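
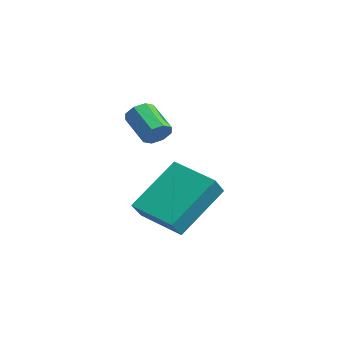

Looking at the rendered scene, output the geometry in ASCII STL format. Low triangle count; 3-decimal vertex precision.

solid 
facet normal 0.848 0.088 -0.522
outer loop
vertex -3.206 -1.017 3.993
vertex -3.465 -1.088 3.56
vertex -3.335 -0.682 3.84
endloop
endfacet
facet normal 0.414 0.505 0.757
outer loop
vertex -3.206 -1.017 3.993
vertex -3.335 -0.682 3.84
vertex -4.216 -1.121 4.614
endloop
endfacet
facet normal 0.412 0.507 0.757
outer loop
vertex -4.216 -1.121 4.614
vertex -3.335 -0.682 3.84
vertex -4.345 -0.786 4.46
endloop
endfacet
facet normal -0.849 -0.087 0.521
outer loop
vertex -4.216 -1.121 4.614
vertex -4.345 -0.786 4.46
vertex -4.475 -1.192 4.18
endloop
endfacet
facet normal 0.849 0.087 -0.521
outer loop
vertex -3.335 -0.682 3.84
vertex -3.465 -1.088 3.56
vertex -3.54 -0.585 3.522
endloop
endfacet
facet normal 0.058 0.965 0.257
outer loop
vertex -3.335 -0.682 3.84
vertex -3.54 -0.585 3.522
vertex -4.345 -0.786 4.46
endloop
endfacet
facet normal 0.059 0.965 0.257
outer loop
vertex -4.345 -0.786 4.46
vertex -3.54 -0.585 3.522
vertex -4.55 -0.689 4.143
endloop
endfacet
facet normal -0.849 -0.088 0.522
outer loop
vertex -4.345 -0.786 4.46
vertex -4.55 -0.689 4.143
vertex -4.475 -1.192 4.18
endloop
endfacet
facet normal 0.849 0.087 -0.521
outer loop
vertex -3.54 -0.585 3.522
vertex -3.465 -1.088 3.56
vertex -3.701 -0.782 3.227
endloop
endfacet
facet normal -0.330 0.858 -0.393
outer loop
vertex -3.54 -0.585 3.522
vertex -3.701 -0.782 3.227
vertex -4.55 -0.689 4.143
endloop
endfacet
facet normal -0.329 0.859 -0.392
outer loop
vertex -4.55 -0.689 4.143
vertex -3.701 -0.782 3.227
vertex -4.711 -0.886 3.847
endloop
endfacet
facet normal -0.849 -0.088 0.521
outer loop
vertex -4.55 -0.689 4.143
vertex -4.711 -0.886 3.847
vertex -4.475 -1.192 4.18
endloop
endfacet
facet normal 0.849 0.088 -0.521
outer loop
vertex -3.701 -0.782 3.227
vertex -3.465 -1.088 3.56
vertex -3.724 -1.159 3.126
endloop
endfacet
facet normal -0.525 0.250 -0.813
outer loop
vertex -3.701 -0.782 3.227
vertex -3.724 -1.159 3.126
vertex -4.711 -0.886 3.847
endloop
endfacet
facet normal -0.526 0.248 -0.814
outer loop
vertex -4.711 -0.886 3.847
vertex -3.724 -1.159 3.126
vertex -4.734 -1.263 3.747
endloop
endfacet
facet normal -0.849 -0.087 0.522
outer loop
vertex -4.711 -0.886 3.847
vertex -4.734 -1.263 3.747
vertex -4.475 -1.192 4.18
endloop
endfacet
facet normal 0.849 0.087 -0.521
outer loop
vertex -3.724 -1.159 3.126
vertex -3.465 -1.088 3.56
vertex -3.595 -1.494 3.28
endloop
endfacet
facet normal -0.413 -0.507 -0.757
outer loop
vertex -3.724 -1.159 3.126
vertex -3.595 -1.494 3.28
vertex -4.734 -1.263 3.747
endloop
endfacet
facet normal -0.413 -0.505 -0.758
outer loop
vertex -4.734 -1.263 3.747
vertex -3.595 -1.494 3.28
vertex -4.605 -1.598 3.9
endloop
endfacet
facet normal -0.848 -0.088 0.522
outer loop
vertex -4.734 -1.263 3.747
vertex -4.605 -1.598 3.9
vertex -4.475 -1.192 4.18
endloop
endfacet
facet normal 0.849 0.088 -0.522
outer loop
vertex -3.595 -1.494 3.28
vertex -3.465 -1.088 3.56
vertex -3.39 -1.591 3.597
endloop
endfacet
facet normal -0.059 -0.965 -0.257
outer loop
vertex -3.595 -1.494 3.28
vertex -3.39 -1.591 3.597
vertex -4.605 -1.598 3.9
endloop
endfacet
facet normal -0.058 -0.965 -0.257
outer loop
vertex -4.605 -1.598 3.9
vertex -3.39 -1.591 3.597
vertex -4.4 -1.695 4.218
endloop
endfacet
facet normal -0.849 -0.087 0.521
outer loop
vertex -4.605 -1.598 3.9
vertex -4.4 -1.695 4.218
vertex -4.475 -1.192 4.18
endloop
endfacet
facet normal 0.849 0.088 -0.521
outer loop
vertex -3.39 -1.591 3.597
vertex -3.465 -1.088 3.56
vertex -3.229 -1.394 3.893
endloop
endfacet
facet normal 0.330 -0.859 0.392
outer loop
vertex -3.39 -1.591 3.597
vertex -3.229 -1.394 3.893
vertex -4.4 -1.695 4.218
endloop
endfacet
facet normal 0.330 -0.858 0.393
outer loop
vertex -4.4 -1.695 4.218
vertex -3.229 -1.394 3.893
vertex -4.239 -1.498 4.513
endloop
endfacet
facet normal -0.849 -0.087 0.521
outer loop
vertex -4.4 -1.695 4.218
vertex -4.239 -1.498 4.513
vertex -4.475 -1.192 4.18
endloop
endfacet
facet normal 0.849 0.087 -0.522
outer loop
vertex -3.229 -1.394 3.893
vertex -3.465 -1.088 3.56
vertex -3.206 -1.017 3.993
endloop
endfacet
facet normal 0.525 -0.248 0.814
outer loop
vertex -3.229 -1.394 3.893
vertex -3.206 -1.017 3.993
vertex -4.239 -1.498 4.513
endloop
endfacet
facet normal 0.526 -0.250 0.813
outer loop
vertex -4.239 -1.498 4.513
vertex -3.206 -1.017 3.993
vertex -4.216 -1.121 4.614
endloop
endfacet
facet normal -0.849 -0.088 0.521
outer loop
vertex -4.239 -1.498 4.513
vertex -4.216 -1.121 4.614
vertex -4.475 -1.192 4.18
endloop
endfacet
facet normal -0.885 -0.393 0.250
outer loop
vertex -4.073 -0.223 2.097
vertex -4.495 0.3 1.426
vertex -3.768 -1.821 0.661
endloop
endfacet
facet normal 0.444 -0.551 0.707
outer loop
vertex -2.325 -1.18 0.254
vertex -4.073 -0.223 2.097
vertex -3.768 -1.821 0.661
endloop
endfacet
facet normal -0.885 -0.393 0.249
outer loop
vertex -3.768 -1.821 0.661
vertex -4.495 0.3 1.426
vertex -4.19 -1.297 -0.011
endloop
endfacet
facet normal 0.140 -0.736 -0.662
outer loop
vertex -4.19 -1.297 -0.011
vertex -2.325 -1.18 0.254
vertex -3.768 -1.821 0.661
endloop
endfacet
facet normal -0.140 0.736 0.662
outer loop
vertex -4.073 -0.223 2.097
vertex -3.052 0.941 1.019
vertex -4.495 0.3 1.426
endloop
endfacet
facet normal 0.443 -0.551 0.707
outer loop
vertex -2.63 0.417 1.691
vertex -4.073 -0.223 2.097
vertex -2.325 -1.18 0.254
endloop
endfacet
facet normal -0.140 0.736 0.662
outer loop
vertex -2.63 0.417 1.691
vertex -3.052 0.941 1.019
vertex -4.073 -0.223 2.097
endloop
endfacet
facet normal -0.444 0.551 -0.707
outer loop
vertex -4.495 0.3 1.426
vertex -3.052 0.941 1.019
vertex -4.19 -1.297 -0.011
endloop
endfacet
facet normal 0.140 -0.736 -0.662
outer loop
vertex -2.747 -0.657 -0.417
vertex -2.325 -1.18 0.254
vertex -4.19 -1.297 -0.011
endloop
endfacet
facet normal -0.443 0.551 -0.707
outer loop
vertex -4.19 -1.297 -0.011
vertex -3.052 0.941 1.019
vertex -2.747 -0.657 -0.417
endloop
endfacet
facet normal 0.885 0.394 -0.250
outer loop
vertex -2.747 -0.657 -0.417
vertex -2.63 0.417 1.691
vertex -2.325 -1.18 0.254
endloop
endfacet
facet normal 0.885 0.393 -0.249
outer loop
vertex -3.052 0.941 1.019
vertex -2.63 0.417 1.691
vertex -2.747 -0.657 -0.417
endloop
endfacet

endsolid


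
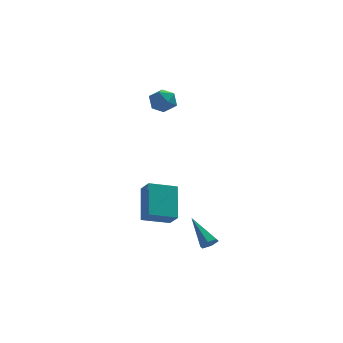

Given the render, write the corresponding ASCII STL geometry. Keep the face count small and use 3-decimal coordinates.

solid 
facet normal -0.491 0.813 0.314
outer loop
vertex -1.655 4.534 2.772
vertex -2.154 4.045 3.258
vertex -1.43 4.36 3.575
endloop
endfacet
facet normal 0.187 0.970 0.158
outer loop
vertex -1.655 4.534 2.772
vertex -1.43 4.36 3.575
vertex -0.844 4.348 2.956
endloop
endfacet
facet normal 0.302 0.796 -0.525
outer loop
vertex -1.655 4.534 2.772
vertex -0.844 4.348 2.956
vertex -1.207 4.024 2.257
endloop
endfacet
facet normal -0.305 0.531 -0.791
outer loop
vertex -1.655 4.534 2.772
vertex -1.207 4.024 2.257
vertex -2.017 3.837 2.444
endloop
endfacet
facet normal -0.796 0.541 -0.272
outer loop
vertex -1.655 4.534 2.772
vertex -2.017 3.837 2.444
vertex -2.154 4.045 3.258
endloop
endfacet
facet normal 0.607 0.560 0.564
outer loop
vertex -0.844 4.348 2.956
vertex -1.43 4.36 3.575
vertex -0.843 3.743 3.556
endloop
endfacet
facet normal -0.491 0.307 0.816
outer loop
vertex -1.43 4.36 3.575
vertex -2.154 4.045 3.258
vertex -1.653 3.556 3.743
endloop
endfacet
facet normal -0.982 -0.132 -0.132
outer loop
vertex -2.154 4.045 3.258
vertex -2.017 3.837 2.444
vertex -2.016 3.232 3.044
endloop
endfacet
facet normal -0.189 -0.150 -0.970
outer loop
vertex -2.017 3.837 2.444
vertex -1.207 4.024 2.257
vertex -1.43 3.22 2.425
endloop
endfacet
facet normal 0.794 0.277 -0.541
outer loop
vertex -1.207 4.024 2.257
vertex -0.844 4.348 2.956
vertex -0.706 3.535 2.742
endloop
endfacet
facet normal 0.305 -0.531 0.791
outer loop
vertex -1.205 3.046 3.228
vertex -0.843 3.743 3.556
vertex -1.653 3.556 3.743
endloop
endfacet
facet normal -0.302 -0.796 0.525
outer loop
vertex -1.205 3.046 3.228
vertex -1.653 3.556 3.743
vertex -2.016 3.232 3.044
endloop
endfacet
facet normal -0.187 -0.970 -0.158
outer loop
vertex -1.205 3.046 3.228
vertex -2.016 3.232 3.044
vertex -1.43 3.22 2.425
endloop
endfacet
facet normal 0.491 -0.813 -0.314
outer loop
vertex -1.205 3.046 3.228
vertex -1.43 3.22 2.425
vertex -0.706 3.535 2.742
endloop
endfacet
facet normal 0.796 -0.541 0.272
outer loop
vertex -1.205 3.046 3.228
vertex -0.706 3.535 2.742
vertex -0.843 3.743 3.556
endloop
endfacet
facet normal 0.189 0.150 0.970
outer loop
vertex -1.653 3.556 3.743
vertex -0.843 3.743 3.556
vertex -1.43 4.36 3.575
endloop
endfacet
facet normal -0.794 -0.277 0.541
outer loop
vertex -2.016 3.232 3.044
vertex -1.653 3.556 3.743
vertex -2.154 4.045 3.258
endloop
endfacet
facet normal -0.607 -0.560 -0.564
outer loop
vertex -1.43 3.22 2.425
vertex -2.016 3.232 3.044
vertex -2.017 3.837 2.444
endloop
endfacet
facet normal 0.491 -0.307 -0.816
outer loop
vertex -0.706 3.535 2.742
vertex -1.43 3.22 2.425
vertex -1.207 4.024 2.257
endloop
endfacet
facet normal 0.982 0.132 0.132
outer loop
vertex -0.843 3.743 3.556
vertex -0.706 3.535 2.742
vertex -0.844 4.348 2.956
endloop
endfacet
facet normal -0.937 -0.199 0.287
outer loop
vertex -2.494 -1.328 -2.832
vertex -2.402 0.31 -1.396
vertex -2.865 -0.654 -3.576
endloop
endfacet
facet normal -0.043 -0.751 -0.659
outer loop
vertex -1.338 -0.33 -4.044
vertex -2.494 -1.328 -2.832
vertex -2.865 -0.654 -3.576
endloop
endfacet
facet normal -0.937 -0.199 0.287
outer loop
vertex -2.865 -0.654 -3.576
vertex -2.402 0.31 -1.396
vertex -2.773 0.984 -2.141
endloop
endfacet
facet normal -0.347 0.629 -0.696
outer loop
vertex -2.773 0.984 -2.141
vertex -1.338 -0.33 -4.044
vertex -2.865 -0.654 -3.576
endloop
endfacet
facet normal 0.347 -0.629 0.696
outer loop
vertex -2.494 -1.328 -2.832
vertex -0.875 0.634 -1.864
vertex -2.402 0.31 -1.396
endloop
endfacet
facet normal -0.042 -0.751 -0.659
outer loop
vertex -0.967 -1.004 -3.299
vertex -2.494 -1.328 -2.832
vertex -1.338 -0.33 -4.044
endloop
endfacet
facet normal 0.346 -0.629 0.696
outer loop
vertex -0.967 -1.004 -3.299
vertex -0.875 0.634 -1.864
vertex -2.494 -1.328 -2.832
endloop
endfacet
facet normal 0.042 0.751 0.659
outer loop
vertex -2.402 0.31 -1.396
vertex -0.875 0.634 -1.864
vertex -2.773 0.984 -2.141
endloop
endfacet
facet normal -0.346 0.629 -0.696
outer loop
vertex -1.246 1.308 -2.608
vertex -1.338 -0.33 -4.044
vertex -2.773 0.984 -2.141
endloop
endfacet
facet normal 0.042 0.751 0.659
outer loop
vertex -2.773 0.984 -2.141
vertex -0.875 0.634 -1.864
vertex -1.246 1.308 -2.608
endloop
endfacet
facet normal 0.937 0.199 -0.287
outer loop
vertex -1.246 1.308 -2.608
vertex -0.967 -1.004 -3.299
vertex -1.338 -0.33 -4.044
endloop
endfacet
facet normal 0.937 0.199 -0.287
outer loop
vertex -0.875 0.634 -1.864
vertex -0.967 -1.004 -3.299
vertex -1.246 1.308 -2.608
endloop
endfacet
facet normal 0.411 -0.695 -0.590
outer loop
vertex 0.763 -3.866 -3.326
vertex 0.419 -3.734 -3.721
vertex 0.896 -3.484 -3.683
endloop
endfacet
facet normal 0.756 0.287 0.588
outer loop
vertex 0.763 -3.866 -3.326
vertex 0.896 -3.484 -3.683
vertex -0.379 -2.386 -2.579
endloop
endfacet
facet normal 0.412 -0.696 -0.588
outer loop
vertex 0.896 -3.484 -3.683
vertex 0.419 -3.734 -3.721
vertex 0.553 -3.352 -4.079
endloop
endfacet
facet normal 0.539 0.820 -0.193
outer loop
vertex 0.896 -3.484 -3.683
vertex 0.553 -3.352 -4.079
vertex -0.379 -2.386 -2.579
endloop
endfacet
facet normal 0.413 -0.696 -0.588
outer loop
vertex 0.553 -3.352 -4.079
vertex 0.419 -3.734 -3.721
vertex 0.076 -3.603 -4.117
endloop
endfacet
facet normal -0.315 0.697 -0.644
outer loop
vertex 0.553 -3.352 -4.079
vertex 0.076 -3.603 -4.117
vertex -0.379 -2.386 -2.579
endloop
endfacet
facet normal 0.414 -0.695 -0.588
outer loop
vertex 0.076 -3.603 -4.117
vertex 0.419 -3.734 -3.721
vertex -0.058 -3.985 -3.76
endloop
endfacet
facet normal -0.949 0.041 -0.313
outer loop
vertex 0.076 -3.603 -4.117
vertex -0.058 -3.985 -3.76
vertex -0.379 -2.386 -2.579
endloop
endfacet
facet normal 0.414 -0.694 -0.589
outer loop
vertex -0.058 -3.985 -3.76
vertex 0.419 -3.734 -3.721
vertex 0.286 -4.116 -3.364
endloop
endfacet
facet normal -0.730 -0.495 0.471
outer loop
vertex -0.058 -3.985 -3.76
vertex 0.286 -4.116 -3.364
vertex -0.379 -2.386 -2.579
endloop
endfacet
facet normal 0.411 -0.695 -0.590
outer loop
vertex 0.286 -4.116 -3.364
vertex 0.419 -3.734 -3.721
vertex 0.763 -3.866 -3.326
endloop
endfacet
facet normal 0.121 -0.371 0.921
outer loop
vertex 0.286 -4.116 -3.364
vertex 0.763 -3.866 -3.326
vertex -0.379 -2.386 -2.579
endloop
endfacet

endsolid


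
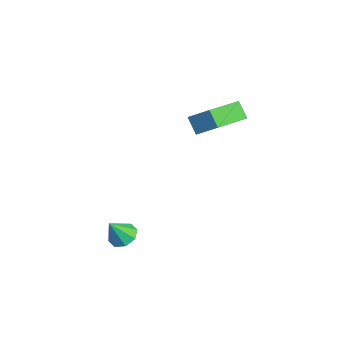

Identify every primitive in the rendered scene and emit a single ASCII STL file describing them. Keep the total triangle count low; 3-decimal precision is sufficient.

solid 
facet normal -0.565 0.778 -0.274
outer loop
vertex -3.866 4.616 1.86
vertex -3.353 4.775 1.254
vertex -4.421 3.99 1.226
endloop
endfacet
facet normal -0.633 -0.197 0.749
outer loop
vertex -3.387 2.565 1.726
vertex -3.866 4.616 1.86
vertex -4.421 3.99 1.226
endloop
endfacet
facet normal -0.565 0.778 -0.274
outer loop
vertex -4.421 3.99 1.226
vertex -3.353 4.775 1.254
vertex -3.908 4.149 0.62
endloop
endfacet
facet normal -0.529 -0.596 -0.604
outer loop
vertex -3.908 4.149 0.62
vertex -3.387 2.565 1.726
vertex -4.421 3.99 1.226
endloop
endfacet
facet normal 0.529 0.596 0.604
outer loop
vertex -3.866 4.616 1.86
vertex -2.319 3.35 1.754
vertex -3.353 4.775 1.254
endloop
endfacet
facet normal -0.633 -0.197 0.749
outer loop
vertex -2.832 3.191 2.36
vertex -3.866 4.616 1.86
vertex -3.387 2.565 1.726
endloop
endfacet
facet normal 0.529 0.596 0.604
outer loop
vertex -2.832 3.191 2.36
vertex -2.319 3.35 1.754
vertex -3.866 4.616 1.86
endloop
endfacet
facet normal 0.633 0.197 -0.749
outer loop
vertex -3.353 4.775 1.254
vertex -2.319 3.35 1.754
vertex -3.908 4.149 0.62
endloop
endfacet
facet normal -0.529 -0.596 -0.604
outer loop
vertex -2.874 2.724 1.12
vertex -3.387 2.565 1.726
vertex -3.908 4.149 0.62
endloop
endfacet
facet normal 0.633 0.197 -0.749
outer loop
vertex -3.908 4.149 0.62
vertex -2.319 3.35 1.754
vertex -2.874 2.724 1.12
endloop
endfacet
facet normal 0.565 -0.778 0.274
outer loop
vertex -2.874 2.724 1.12
vertex -2.832 3.191 2.36
vertex -3.387 2.565 1.726
endloop
endfacet
facet normal 0.565 -0.778 0.274
outer loop
vertex -2.319 3.35 1.754
vertex -2.832 3.191 2.36
vertex -2.874 2.724 1.12
endloop
endfacet
facet normal -0.136 0.506 -0.852
outer loop
vertex -1.802 0.172 -3.235
vertex -2.281 -0.152 -3.351
vertex -2.179 0.355 -3.066
endloop
endfacet
facet normal 0.537 0.445 0.717
outer loop
vertex -1.802 0.172 -3.235
vertex -2.179 0.355 -3.066
vertex -2.139 -0.688 -2.449
endloop
endfacet
facet normal -0.134 0.506 -0.852
outer loop
vertex -2.179 0.355 -3.066
vertex -2.281 -0.152 -3.351
vertex -2.616 0.241 -3.065
endloop
endfacet
facet normal -0.129 0.501 0.856
outer loop
vertex -2.179 0.355 -3.066
vertex -2.616 0.241 -3.065
vertex -2.139 -0.688 -2.449
endloop
endfacet
facet normal -0.135 0.506 -0.852
outer loop
vertex -2.616 0.241 -3.065
vertex -2.281 -0.152 -3.351
vertex -2.857 -0.103 -3.231
endloop
endfacet
facet normal -0.681 0.129 0.721
outer loop
vertex -2.616 0.241 -3.065
vertex -2.857 -0.103 -3.231
vertex -2.139 -0.688 -2.449
endloop
endfacet
facet normal -0.134 0.508 -0.851
outer loop
vertex -2.857 -0.103 -3.231
vertex -2.281 -0.152 -3.351
vertex -2.761 -0.475 -3.468
endloop
endfacet
facet normal -0.799 -0.456 0.392
outer loop
vertex -2.857 -0.103 -3.231
vertex -2.761 -0.475 -3.468
vertex -2.139 -0.688 -2.449
endloop
endfacet
facet normal -0.133 0.507 -0.852
outer loop
vertex -2.761 -0.475 -3.468
vertex -2.281 -0.152 -3.351
vertex -2.384 -0.658 -3.636
endloop
endfacet
facet normal -0.413 -0.908 0.062
outer loop
vertex -2.761 -0.475 -3.468
vertex -2.384 -0.658 -3.636
vertex -2.139 -0.688 -2.449
endloop
endfacet
facet normal -0.136 0.507 -0.851
outer loop
vertex -2.384 -0.658 -3.636
vertex -2.281 -0.152 -3.351
vertex -1.947 -0.544 -3.638
endloop
endfacet
facet normal 0.251 -0.965 -0.076
outer loop
vertex -2.384 -0.658 -3.636
vertex -1.947 -0.544 -3.638
vertex -2.139 -0.688 -2.449
endloop
endfacet
facet normal -0.135 0.508 -0.851
outer loop
vertex -1.947 -0.544 -3.638
vertex -2.281 -0.152 -3.351
vertex -1.706 -0.2 -3.471
endloop
endfacet
facet normal 0.804 -0.592 0.058
outer loop
vertex -1.947 -0.544 -3.638
vertex -1.706 -0.2 -3.471
vertex -2.139 -0.688 -2.449
endloop
endfacet
facet normal -0.136 0.506 -0.852
outer loop
vertex -1.706 -0.2 -3.471
vertex -2.281 -0.152 -3.351
vertex -1.802 0.172 -3.235
endloop
endfacet
facet normal 0.922 -0.008 0.387
outer loop
vertex -1.706 -0.2 -3.471
vertex -1.802 0.172 -3.235
vertex -2.139 -0.688 -2.449
endloop
endfacet

endsolid


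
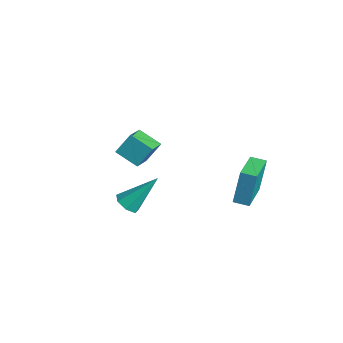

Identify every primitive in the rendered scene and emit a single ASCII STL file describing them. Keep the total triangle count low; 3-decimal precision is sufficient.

solid 
facet normal -0.184 -0.639 -0.747
outer loop
vertex 1.183 -3.268 -2.399
vertex 0.553 -3.385 -2.144
vertex 0.75 -2.907 -2.601
endloop
endfacet
facet normal 0.691 0.638 -0.341
outer loop
vertex 1.183 -3.268 -2.399
vertex 0.75 -2.907 -2.601
vertex 0.947 -2.015 -0.536
endloop
endfacet
facet normal -0.183 -0.639 -0.747
outer loop
vertex 0.75 -2.907 -2.601
vertex 0.553 -3.385 -2.144
vertex 0.168 -2.906 -2.459
endloop
endfacet
facet normal -0.093 0.917 -0.387
outer loop
vertex 0.75 -2.907 -2.601
vertex 0.168 -2.906 -2.459
vertex 0.947 -2.015 -0.536
endloop
endfacet
facet normal -0.183 -0.639 -0.747
outer loop
vertex 0.168 -2.906 -2.459
vertex 0.553 -3.385 -2.144
vertex -0.124 -3.266 -2.08
endloop
endfacet
facet normal -0.769 0.639 0.015
outer loop
vertex 0.168 -2.906 -2.459
vertex -0.124 -3.266 -2.08
vertex 0.947 -2.015 -0.536
endloop
endfacet
facet normal -0.183 -0.637 -0.749
outer loop
vertex -0.124 -3.266 -2.08
vertex 0.553 -3.385 -2.144
vertex 0.093 -3.716 -1.75
endloop
endfacet
facet normal -0.827 0.014 0.562
outer loop
vertex -0.124 -3.266 -2.08
vertex 0.093 -3.716 -1.75
vertex 0.947 -2.015 -0.536
endloop
endfacet
facet normal -0.183 -0.637 -0.749
outer loop
vertex 0.093 -3.716 -1.75
vertex 0.553 -3.385 -2.144
vertex 0.656 -3.917 -1.717
endloop
endfacet
facet normal -0.224 -0.489 0.843
outer loop
vertex 0.093 -3.716 -1.75
vertex 0.656 -3.917 -1.717
vertex 0.947 -2.015 -0.536
endloop
endfacet
facet normal -0.185 -0.637 -0.749
outer loop
vertex 0.656 -3.917 -1.717
vertex 0.553 -3.385 -2.144
vertex 1.141 -3.718 -2.006
endloop
endfacet
facet normal 0.586 -0.490 0.645
outer loop
vertex 0.656 -3.917 -1.717
vertex 1.141 -3.718 -2.006
vertex 0.947 -2.015 -0.536
endloop
endfacet
facet normal -0.185 -0.637 -0.749
outer loop
vertex 1.141 -3.718 -2.006
vertex 0.553 -3.385 -2.144
vertex 1.183 -3.268 -2.399
endloop
endfacet
facet normal 0.993 0.011 0.119
outer loop
vertex 1.141 -3.718 -2.006
vertex 1.183 -3.268 -2.399
vertex 0.947 -2.015 -0.536
endloop
endfacet
facet normal -0.734 0.650 -0.200
outer loop
vertex -0.295 3.451 -1.807
vertex 0.253 4.04 -1.904
vertex -0.165 3.018 -3.693
endloop
endfacet
facet normal -0.677 -0.726 0.120
outer loop
vertex 1.367 1.66 -3.276
vertex -0.295 3.451 -1.807
vertex -0.165 3.018 -3.693
endloop
endfacet
facet normal -0.734 0.649 -0.199
outer loop
vertex -0.165 3.018 -3.693
vertex 0.253 4.04 -1.904
vertex 0.382 3.607 -3.791
endloop
endfacet
facet normal 0.067 -0.224 -0.972
outer loop
vertex 0.382 3.607 -3.791
vertex 1.367 1.66 -3.276
vertex -0.165 3.018 -3.693
endloop
endfacet
facet normal -0.067 0.223 0.973
outer loop
vertex -0.295 3.451 -1.807
vertex 1.785 2.682 -1.487
vertex 0.253 4.04 -1.904
endloop
endfacet
facet normal -0.676 -0.727 0.120
outer loop
vertex 1.238 2.093 -1.389
vertex -0.295 3.451 -1.807
vertex 1.367 1.66 -3.276
endloop
endfacet
facet normal -0.067 0.224 0.972
outer loop
vertex 1.238 2.093 -1.389
vertex 1.785 2.682 -1.487
vertex -0.295 3.451 -1.807
endloop
endfacet
facet normal 0.677 0.726 -0.120
outer loop
vertex 0.253 4.04 -1.904
vertex 1.785 2.682 -1.487
vertex 0.382 3.607 -3.791
endloop
endfacet
facet normal 0.068 -0.223 -0.972
outer loop
vertex 1.915 2.249 -3.373
vertex 1.367 1.66 -3.276
vertex 0.382 3.607 -3.791
endloop
endfacet
facet normal 0.676 0.727 -0.120
outer loop
vertex 0.382 3.607 -3.791
vertex 1.785 2.682 -1.487
vertex 1.915 2.249 -3.373
endloop
endfacet
facet normal 0.734 -0.650 0.199
outer loop
vertex 1.915 2.249 -3.373
vertex 1.238 2.093 -1.389
vertex 1.367 1.66 -3.276
endloop
endfacet
facet normal 0.734 -0.649 0.200
outer loop
vertex 1.785 2.682 -1.487
vertex 1.238 2.093 -1.389
vertex 1.915 2.249 -3.373
endloop
endfacet
facet normal -0.749 -0.504 0.431
outer loop
vertex -3.704 -1.254 -0.974
vertex -4.639 -0.348 -1.54
vertex -3.8 -2.017 -2.034
endloop
endfacet
facet normal 0.658 -0.638 0.399
outer loop
vertex -2.781 -1.332 -2.62
vertex -3.704 -1.254 -0.974
vertex -3.8 -2.017 -2.034
endloop
endfacet
facet normal -0.749 -0.504 0.430
outer loop
vertex -3.8 -2.017 -2.034
vertex -4.639 -0.348 -1.54
vertex -4.735 -1.111 -2.601
endloop
endfacet
facet normal -0.074 -0.583 -0.809
outer loop
vertex -4.735 -1.111 -2.601
vertex -2.781 -1.332 -2.62
vertex -3.8 -2.017 -2.034
endloop
endfacet
facet normal 0.074 0.582 0.810
outer loop
vertex -3.704 -1.254 -0.974
vertex -3.62 0.337 -2.126
vertex -4.639 -0.348 -1.54
endloop
endfacet
facet normal 0.658 -0.638 0.399
outer loop
vertex -2.685 -0.569 -1.559
vertex -3.704 -1.254 -0.974
vertex -2.781 -1.332 -2.62
endloop
endfacet
facet normal 0.073 0.582 0.810
outer loop
vertex -2.685 -0.569 -1.559
vertex -3.62 0.337 -2.126
vertex -3.704 -1.254 -0.974
endloop
endfacet
facet normal -0.658 0.638 -0.399
outer loop
vertex -4.639 -0.348 -1.54
vertex -3.62 0.337 -2.126
vertex -4.735 -1.111 -2.601
endloop
endfacet
facet normal -0.074 -0.582 -0.810
outer loop
vertex -3.716 -0.426 -3.186
vertex -2.781 -1.332 -2.62
vertex -4.735 -1.111 -2.601
endloop
endfacet
facet normal -0.658 0.638 -0.400
outer loop
vertex -4.735 -1.111 -2.601
vertex -3.62 0.337 -2.126
vertex -3.716 -0.426 -3.186
endloop
endfacet
facet normal 0.749 0.504 -0.430
outer loop
vertex -3.716 -0.426 -3.186
vertex -2.685 -0.569 -1.559
vertex -2.781 -1.332 -2.62
endloop
endfacet
facet normal 0.749 0.504 -0.430
outer loop
vertex -3.62 0.337 -2.126
vertex -2.685 -0.569 -1.559
vertex -3.716 -0.426 -3.186
endloop
endfacet

endsolid


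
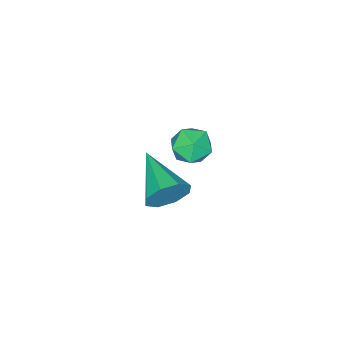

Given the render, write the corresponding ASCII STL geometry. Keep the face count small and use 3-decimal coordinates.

solid 
facet normal 0.433 0.856 -0.283
outer loop
vertex 3.826 1.255 4.219
vertex 3.405 1.228 3.493
vertex 3.258 1.554 4.253
endloop
endfacet
facet normal 0.005 -0.104 0.995
outer loop
vertex 3.826 1.255 4.219
vertex 3.258 1.554 4.253
vertex 2.555 -0.448 4.047
endloop
endfacet
facet normal 0.435 0.855 -0.283
outer loop
vertex 3.258 1.554 4.253
vertex 3.405 1.228 3.493
vertex 2.776 1.663 3.841
endloop
endfacet
facet normal -0.625 0.140 0.768
outer loop
vertex 3.258 1.554 4.253
vertex 2.776 1.663 3.841
vertex 2.555 -0.448 4.047
endloop
endfacet
facet normal 0.434 0.855 -0.284
outer loop
vertex 2.776 1.663 3.841
vertex 3.405 1.228 3.493
vertex 2.663 1.516 3.225
endloop
endfacet
facet normal -0.981 0.118 0.152
outer loop
vertex 2.776 1.663 3.841
vertex 2.663 1.516 3.225
vertex 2.555 -0.448 4.047
endloop
endfacet
facet normal 0.434 0.855 -0.283
outer loop
vertex 2.663 1.516 3.225
vertex 3.405 1.228 3.493
vertex 2.984 1.201 2.766
endloop
endfacet
facet normal -0.857 -0.158 -0.491
outer loop
vertex 2.663 1.516 3.225
vertex 2.984 1.201 2.766
vertex 2.555 -0.448 4.047
endloop
endfacet
facet normal 0.434 0.855 -0.283
outer loop
vertex 2.984 1.201 2.766
vertex 3.405 1.228 3.493
vertex 3.552 0.902 2.733
endloop
endfacet
facet normal -0.323 -0.527 -0.786
outer loop
vertex 2.984 1.201 2.766
vertex 3.552 0.902 2.733
vertex 2.555 -0.448 4.047
endloop
endfacet
facet normal 0.434 0.855 -0.283
outer loop
vertex 3.552 0.902 2.733
vertex 3.405 1.228 3.493
vertex 4.034 0.794 3.145
endloop
endfacet
facet normal 0.306 -0.770 -0.560
outer loop
vertex 3.552 0.902 2.733
vertex 4.034 0.794 3.145
vertex 2.555 -0.448 4.047
endloop
endfacet
facet normal 0.434 0.855 -0.283
outer loop
vertex 4.034 0.794 3.145
vertex 3.405 1.228 3.493
vertex 4.147 0.94 3.76
endloop
endfacet
facet normal 0.662 -0.748 0.056
outer loop
vertex 4.034 0.794 3.145
vertex 4.147 0.94 3.76
vertex 2.555 -0.448 4.047
endloop
endfacet
facet normal 0.434 0.855 -0.283
outer loop
vertex 4.147 0.94 3.76
vertex 3.405 1.228 3.493
vertex 3.826 1.255 4.219
endloop
endfacet
facet normal 0.537 -0.472 0.699
outer loop
vertex 4.147 0.94 3.76
vertex 3.826 1.255 4.219
vertex 2.555 -0.448 4.047
endloop
endfacet
facet normal -0.712 0.672 0.204
outer loop
vertex -0.943 -0.444 1.234
vertex -1.551 -1.002 0.95
vertex -1.314 -1.005 1.789
endloop
endfacet
facet normal -0.159 0.745 0.647
outer loop
vertex -0.943 -0.444 1.234
vertex -1.314 -1.005 1.789
vertex -0.455 -0.856 1.828
endloop
endfacet
facet normal 0.424 0.869 0.254
outer loop
vertex -0.943 -0.444 1.234
vertex -0.455 -0.856 1.828
vertex -0.161 -0.761 1.012
endloop
endfacet
facet normal 0.231 0.872 -0.432
outer loop
vertex -0.943 -0.444 1.234
vertex -0.161 -0.761 1.012
vertex -0.838 -0.851 0.469
endloop
endfacet
facet normal -0.472 0.750 -0.464
outer loop
vertex -0.943 -0.444 1.234
vertex -0.838 -0.851 0.469
vertex -1.551 -1.002 0.95
endloop
endfacet
facet normal -0.067 0.126 0.990
outer loop
vertex -0.455 -0.856 1.828
vertex -1.314 -1.005 1.789
vertex -0.762 -1.669 1.911
endloop
endfacet
facet normal -0.962 0.008 0.272
outer loop
vertex -1.314 -1.005 1.789
vertex -1.551 -1.002 0.95
vertex -1.439 -1.759 1.368
endloop
endfacet
facet normal -0.574 0.134 -0.808
outer loop
vertex -1.551 -1.002 0.95
vertex -0.838 -0.851 0.469
vertex -1.145 -1.664 0.552
endloop
endfacet
facet normal 0.564 0.329 -0.757
outer loop
vertex -0.838 -0.851 0.469
vertex -0.161 -0.761 1.012
vertex -0.286 -1.515 0.591
endloop
endfacet
facet normal 0.877 0.325 0.354
outer loop
vertex -0.161 -0.761 1.012
vertex -0.455 -0.856 1.828
vertex -0.049 -1.518 1.43
endloop
endfacet
facet normal -0.231 -0.872 0.432
outer loop
vertex -0.657 -2.076 1.146
vertex -0.762 -1.669 1.911
vertex -1.439 -1.759 1.368
endloop
endfacet
facet normal -0.424 -0.869 -0.254
outer loop
vertex -0.657 -2.076 1.146
vertex -1.439 -1.759 1.368
vertex -1.145 -1.664 0.552
endloop
endfacet
facet normal 0.159 -0.745 -0.647
outer loop
vertex -0.657 -2.076 1.146
vertex -1.145 -1.664 0.552
vertex -0.286 -1.515 0.591
endloop
endfacet
facet normal 0.712 -0.672 -0.204
outer loop
vertex -0.657 -2.076 1.146
vertex -0.286 -1.515 0.591
vertex -0.049 -1.518 1.43
endloop
endfacet
facet normal 0.472 -0.750 0.464
outer loop
vertex -0.657 -2.076 1.146
vertex -0.049 -1.518 1.43
vertex -0.762 -1.669 1.911
endloop
endfacet
facet normal -0.564 -0.329 0.757
outer loop
vertex -1.439 -1.759 1.368
vertex -0.762 -1.669 1.911
vertex -1.314 -1.005 1.789
endloop
endfacet
facet normal -0.877 -0.325 -0.354
outer loop
vertex -1.145 -1.664 0.552
vertex -1.439 -1.759 1.368
vertex -1.551 -1.002 0.95
endloop
endfacet
facet normal 0.067 -0.126 -0.990
outer loop
vertex -0.286 -1.515 0.591
vertex -1.145 -1.664 0.552
vertex -0.838 -0.851 0.469
endloop
endfacet
facet normal 0.962 -0.008 -0.272
outer loop
vertex -0.049 -1.518 1.43
vertex -0.286 -1.515 0.591
vertex -0.161 -0.761 1.012
endloop
endfacet
facet normal 0.574 -0.134 0.808
outer loop
vertex -0.762 -1.669 1.911
vertex -0.049 -1.518 1.43
vertex -0.455 -0.856 1.828
endloop
endfacet

endsolid


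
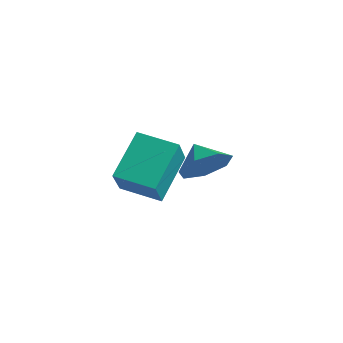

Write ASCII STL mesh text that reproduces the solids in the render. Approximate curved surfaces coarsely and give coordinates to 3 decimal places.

solid 
facet normal 0.794 -0.415 -0.444
outer loop
vertex -2.753 -0.244 2.043
vertex -3.291 -0.284 1.119
vertex -2.67 0.501 1.495
endloop
endfacet
facet normal -0.058 0.596 0.801
outer loop
vertex -2.753 -0.244 2.043
vertex -2.67 0.501 1.495
vertex -4.189 0.184 1.621
endloop
endfacet
facet normal 0.794 -0.415 -0.445
outer loop
vertex -2.67 0.501 1.495
vertex -3.291 -0.284 1.119
vertex -3.055 0.655 0.665
endloop
endfacet
facet normal -0.177 0.950 0.258
outer loop
vertex -2.67 0.501 1.495
vertex -3.055 0.655 0.665
vertex -4.189 0.184 1.621
endloop
endfacet
facet normal 0.794 -0.415 -0.445
outer loop
vertex -3.055 0.655 0.665
vertex -3.291 -0.284 1.119
vertex -3.618 0.102 0.176
endloop
endfacet
facet normal -0.550 0.793 -0.262
outer loop
vertex -3.055 0.655 0.665
vertex -3.618 0.102 0.176
vertex -4.189 0.184 1.621
endloop
endfacet
facet normal 0.794 -0.415 -0.445
outer loop
vertex -3.618 0.102 0.176
vertex -3.291 -0.284 1.119
vertex -3.935 -0.742 0.397
endloop
endfacet
facet normal -0.898 0.241 -0.368
outer loop
vertex -3.618 0.102 0.176
vertex -3.935 -0.742 0.397
vertex -4.189 0.184 1.621
endloop
endfacet
facet normal 0.794 -0.415 -0.445
outer loop
vertex -3.935 -0.742 0.397
vertex -3.291 -0.284 1.119
vertex -3.768 -1.242 1.162
endloop
endfacet
facet normal -0.957 -0.289 0.020
outer loop
vertex -3.935 -0.742 0.397
vertex -3.768 -1.242 1.162
vertex -4.189 0.184 1.621
endloop
endfacet
facet normal 0.794 -0.415 -0.444
outer loop
vertex -3.768 -1.242 1.162
vertex -3.291 -0.284 1.119
vertex -3.242 -1.02 1.894
endloop
endfacet
facet normal -0.683 -0.399 0.612
outer loop
vertex -3.768 -1.242 1.162
vertex -3.242 -1.02 1.894
vertex -4.189 0.184 1.621
endloop
endfacet
facet normal 0.794 -0.415 -0.444
outer loop
vertex -3.242 -1.02 1.894
vertex -3.291 -0.284 1.119
vertex -2.753 -0.244 2.043
endloop
endfacet
facet normal -0.283 -0.006 0.959
outer loop
vertex -3.242 -1.02 1.894
vertex -2.753 -0.244 2.043
vertex -4.189 0.184 1.621
endloop
endfacet
facet normal -0.962 -0.250 0.109
outer loop
vertex -3.525 -5.153 3.563
vertex -3.843 -3.46 4.638
vertex -3.877 -4.374 2.234
endloop
endfacet
facet normal 0.156 -0.834 -0.530
outer loop
vertex -2.357 -3.98 2.062
vertex -3.525 -5.153 3.563
vertex -3.877 -4.374 2.234
endloop
endfacet
facet normal -0.962 -0.250 0.109
outer loop
vertex -3.877 -4.374 2.234
vertex -3.843 -3.46 4.638
vertex -4.195 -2.682 3.309
endloop
endfacet
facet normal -0.223 0.493 -0.841
outer loop
vertex -4.195 -2.682 3.309
vertex -2.357 -3.98 2.062
vertex -3.877 -4.374 2.234
endloop
endfacet
facet normal 0.223 -0.492 0.841
outer loop
vertex -3.525 -5.153 3.563
vertex -2.323 -3.066 4.466
vertex -3.843 -3.46 4.638
endloop
endfacet
facet normal 0.157 -0.834 -0.530
outer loop
vertex -2.005 -4.758 3.391
vertex -3.525 -5.153 3.563
vertex -2.357 -3.98 2.062
endloop
endfacet
facet normal 0.223 -0.493 0.841
outer loop
vertex -2.005 -4.758 3.391
vertex -2.323 -3.066 4.466
vertex -3.525 -5.153 3.563
endloop
endfacet
facet normal -0.156 0.834 0.529
outer loop
vertex -3.843 -3.46 4.638
vertex -2.323 -3.066 4.466
vertex -4.195 -2.682 3.309
endloop
endfacet
facet normal -0.223 0.492 -0.841
outer loop
vertex -2.675 -2.287 3.137
vertex -2.357 -3.98 2.062
vertex -4.195 -2.682 3.309
endloop
endfacet
facet normal -0.157 0.833 0.530
outer loop
vertex -4.195 -2.682 3.309
vertex -2.323 -3.066 4.466
vertex -2.675 -2.287 3.137
endloop
endfacet
facet normal 0.962 0.250 -0.109
outer loop
vertex -2.675 -2.287 3.137
vertex -2.005 -4.758 3.391
vertex -2.357 -3.98 2.062
endloop
endfacet
facet normal 0.962 0.250 -0.108
outer loop
vertex -2.323 -3.066 4.466
vertex -2.005 -4.758 3.391
vertex -2.675 -2.287 3.137
endloop
endfacet

endsolid


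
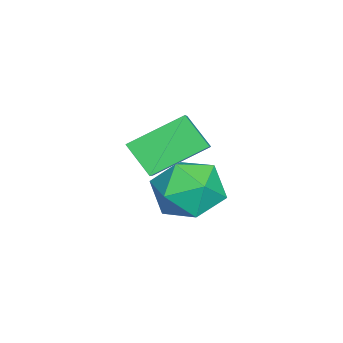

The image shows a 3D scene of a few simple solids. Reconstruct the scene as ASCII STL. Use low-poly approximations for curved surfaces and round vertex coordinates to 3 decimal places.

solid 
facet normal 0.078 0.882 0.465
outer loop
vertex -1.232 0.915 -2.705
vertex -1.716 0.437 -1.718
vertex -0.528 0.414 -1.874
endloop
endfacet
facet normal 0.595 0.803 -0.020
outer loop
vertex -1.232 0.915 -2.705
vertex -0.528 0.414 -1.874
vertex -0.311 0.224 -3.037
endloop
endfacet
facet normal 0.287 0.698 -0.656
outer loop
vertex -1.232 0.915 -2.705
vertex -0.311 0.224 -3.037
vertex -1.365 0.129 -3.6
endloop
endfacet
facet normal -0.420 0.712 -0.563
outer loop
vertex -1.232 0.915 -2.705
vertex -1.365 0.129 -3.6
vertex -2.234 0.261 -2.785
endloop
endfacet
facet normal -0.549 0.825 0.130
outer loop
vertex -1.232 0.915 -2.705
vertex -2.234 0.261 -2.785
vertex -1.716 0.437 -1.718
endloop
endfacet
facet normal 0.966 0.216 0.145
outer loop
vertex -0.311 0.224 -3.037
vertex -0.528 0.414 -1.874
vertex -0.226 -0.681 -2.255
endloop
endfacet
facet normal 0.129 0.343 0.930
outer loop
vertex -0.528 0.414 -1.874
vertex -1.716 0.437 -1.718
vertex -1.095 -0.549 -1.44
endloop
endfacet
facet normal -0.886 0.253 0.389
outer loop
vertex -1.716 0.437 -1.718
vertex -2.234 0.261 -2.785
vertex -2.149 -0.644 -2.003
endloop
endfacet
facet normal -0.677 0.068 -0.733
outer loop
vertex -2.234 0.261 -2.785
vertex -1.365 0.129 -3.6
vertex -1.932 -0.834 -3.166
endloop
endfacet
facet normal 0.467 0.046 -0.883
outer loop
vertex -1.365 0.129 -3.6
vertex -0.311 0.224 -3.037
vertex -0.744 -0.857 -3.322
endloop
endfacet
facet normal 0.420 -0.712 0.563
outer loop
vertex -1.228 -1.335 -2.335
vertex -0.226 -0.681 -2.255
vertex -1.095 -0.549 -1.44
endloop
endfacet
facet normal -0.287 -0.698 0.656
outer loop
vertex -1.228 -1.335 -2.335
vertex -1.095 -0.549 -1.44
vertex -2.149 -0.644 -2.003
endloop
endfacet
facet normal -0.595 -0.803 0.020
outer loop
vertex -1.228 -1.335 -2.335
vertex -2.149 -0.644 -2.003
vertex -1.932 -0.834 -3.166
endloop
endfacet
facet normal -0.078 -0.882 -0.465
outer loop
vertex -1.228 -1.335 -2.335
vertex -1.932 -0.834 -3.166
vertex -0.744 -0.857 -3.322
endloop
endfacet
facet normal 0.549 -0.825 -0.130
outer loop
vertex -1.228 -1.335 -2.335
vertex -0.744 -0.857 -3.322
vertex -0.226 -0.681 -2.255
endloop
endfacet
facet normal 0.677 -0.068 0.733
outer loop
vertex -1.095 -0.549 -1.44
vertex -0.226 -0.681 -2.255
vertex -0.528 0.414 -1.874
endloop
endfacet
facet normal -0.467 -0.046 0.883
outer loop
vertex -2.149 -0.644 -2.003
vertex -1.095 -0.549 -1.44
vertex -1.716 0.437 -1.718
endloop
endfacet
facet normal -0.966 -0.216 -0.145
outer loop
vertex -1.932 -0.834 -3.166
vertex -2.149 -0.644 -2.003
vertex -2.234 0.261 -2.785
endloop
endfacet
facet normal -0.129 -0.343 -0.930
outer loop
vertex -0.744 -0.857 -3.322
vertex -1.932 -0.834 -3.166
vertex -1.365 0.129 -3.6
endloop
endfacet
facet normal 0.886 -0.253 -0.389
outer loop
vertex -0.226 -0.681 -2.255
vertex -0.744 -0.857 -3.322
vertex -0.311 0.224 -3.037
endloop
endfacet
facet normal -0.843 -0.146 -0.518
outer loop
vertex -1.49 -0.306 0.339
vertex -1.071 0.47 -0.561
vertex -0.686 -1.777 -0.555
endloop
endfacet
facet normal -0.333 -0.616 0.714
outer loop
vertex 0.511 -1.57 0.181
vertex -1.49 -0.306 0.339
vertex -0.686 -1.777 -0.555
endloop
endfacet
facet normal -0.843 -0.146 -0.518
outer loop
vertex -0.686 -1.777 -0.555
vertex -1.071 0.47 -0.561
vertex -0.267 -1.001 -1.455
endloop
endfacet
facet normal 0.423 -0.774 -0.471
outer loop
vertex -0.267 -1.001 -1.455
vertex 0.511 -1.57 0.181
vertex -0.686 -1.777 -0.555
endloop
endfacet
facet normal -0.423 0.774 0.471
outer loop
vertex -1.49 -0.306 0.339
vertex 0.126 0.677 0.175
vertex -1.071 0.47 -0.561
endloop
endfacet
facet normal -0.333 -0.616 0.714
outer loop
vertex -0.293 -0.099 1.075
vertex -1.49 -0.306 0.339
vertex 0.511 -1.57 0.181
endloop
endfacet
facet normal -0.423 0.774 0.471
outer loop
vertex -0.293 -0.099 1.075
vertex 0.126 0.677 0.175
vertex -1.49 -0.306 0.339
endloop
endfacet
facet normal 0.333 0.616 -0.714
outer loop
vertex -1.071 0.47 -0.561
vertex 0.126 0.677 0.175
vertex -0.267 -1.001 -1.455
endloop
endfacet
facet normal 0.423 -0.774 -0.471
outer loop
vertex 0.93 -0.794 -0.719
vertex 0.511 -1.57 0.181
vertex -0.267 -1.001 -1.455
endloop
endfacet
facet normal 0.333 0.616 -0.714
outer loop
vertex -0.267 -1.001 -1.455
vertex 0.126 0.677 0.175
vertex 0.93 -0.794 -0.719
endloop
endfacet
facet normal 0.843 0.146 0.518
outer loop
vertex 0.93 -0.794 -0.719
vertex -0.293 -0.099 1.075
vertex 0.511 -1.57 0.181
endloop
endfacet
facet normal 0.843 0.146 0.518
outer loop
vertex 0.126 0.677 0.175
vertex -0.293 -0.099 1.075
vertex 0.93 -0.794 -0.719
endloop
endfacet

endsolid


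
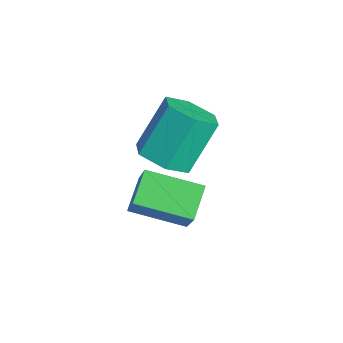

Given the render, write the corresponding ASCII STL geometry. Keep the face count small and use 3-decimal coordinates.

solid 
facet normal 0.231 -0.569 -0.789
outer loop
vertex 2.251 -0.386 -0.783
vertex 1.454 -0.948 -0.611
vertex 1.383 -0.157 -1.202
endloop
endfacet
facet normal 0.423 0.789 -0.445
outer loop
vertex 2.251 -0.386 -0.783
vertex 1.383 -0.157 -1.202
vertex 1.783 0.769 0.819
endloop
endfacet
facet normal 0.424 0.788 -0.445
outer loop
vertex 1.783 0.769 0.819
vertex 1.383 -0.157 -1.202
vertex 0.916 0.999 0.4
endloop
endfacet
facet normal -0.230 0.569 0.789
outer loop
vertex 1.783 0.769 0.819
vertex 0.916 0.999 0.4
vertex 0.986 0.208 0.991
endloop
endfacet
facet normal 0.231 -0.569 -0.789
outer loop
vertex 1.383 -0.157 -1.202
vertex 1.454 -0.948 -0.611
vertex 0.587 -0.718 -1.03
endloop
endfacet
facet normal -0.547 0.595 -0.589
outer loop
vertex 1.383 -0.157 -1.202
vertex 0.587 -0.718 -1.03
vertex 0.916 0.999 0.4
endloop
endfacet
facet normal -0.547 0.595 -0.589
outer loop
vertex 0.916 0.999 0.4
vertex 0.587 -0.718 -1.03
vertex 0.119 0.437 0.572
endloop
endfacet
facet normal -0.231 0.569 0.789
outer loop
vertex 0.916 0.999 0.4
vertex 0.119 0.437 0.572
vertex 0.986 0.208 0.991
endloop
endfacet
facet normal 0.230 -0.569 -0.789
outer loop
vertex 0.587 -0.718 -1.03
vertex 1.454 -0.948 -0.611
vertex 0.657 -1.509 -0.439
endloop
endfacet
facet normal -0.970 -0.193 -0.144
outer loop
vertex 0.587 -0.718 -1.03
vertex 0.657 -1.509 -0.439
vertex 0.119 0.437 0.572
endloop
endfacet
facet normal -0.970 -0.193 -0.144
outer loop
vertex 0.119 0.437 0.572
vertex 0.657 -1.509 -0.439
vertex 0.189 -0.354 1.163
endloop
endfacet
facet normal -0.231 0.569 0.789
outer loop
vertex 0.119 0.437 0.572
vertex 0.189 -0.354 1.163
vertex 0.986 0.208 0.991
endloop
endfacet
facet normal 0.230 -0.569 -0.789
outer loop
vertex 0.657 -1.509 -0.439
vertex 1.454 -0.948 -0.611
vertex 1.524 -1.739 -0.02
endloop
endfacet
facet normal -0.424 -0.789 0.445
outer loop
vertex 0.657 -1.509 -0.439
vertex 1.524 -1.739 -0.02
vertex 0.189 -0.354 1.163
endloop
endfacet
facet normal -0.423 -0.789 0.446
outer loop
vertex 0.189 -0.354 1.163
vertex 1.524 -1.739 -0.02
vertex 1.057 -0.583 1.582
endloop
endfacet
facet normal -0.231 0.569 0.789
outer loop
vertex 0.189 -0.354 1.163
vertex 1.057 -0.583 1.582
vertex 0.986 0.208 0.991
endloop
endfacet
facet normal 0.231 -0.569 -0.789
outer loop
vertex 1.524 -1.739 -0.02
vertex 1.454 -0.948 -0.611
vertex 2.321 -1.177 -0.192
endloop
endfacet
facet normal 0.547 -0.595 0.589
outer loop
vertex 1.524 -1.739 -0.02
vertex 2.321 -1.177 -0.192
vertex 1.057 -0.583 1.582
endloop
endfacet
facet normal 0.547 -0.595 0.589
outer loop
vertex 1.057 -0.583 1.582
vertex 2.321 -1.177 -0.192
vertex 1.853 -0.022 1.41
endloop
endfacet
facet normal -0.231 0.569 0.789
outer loop
vertex 1.057 -0.583 1.582
vertex 1.853 -0.022 1.41
vertex 0.986 0.208 0.991
endloop
endfacet
facet normal 0.231 -0.569 -0.789
outer loop
vertex 2.321 -1.177 -0.192
vertex 1.454 -0.948 -0.611
vertex 2.251 -0.386 -0.783
endloop
endfacet
facet normal 0.970 0.193 0.144
outer loop
vertex 2.321 -1.177 -0.192
vertex 2.251 -0.386 -0.783
vertex 1.853 -0.022 1.41
endloop
endfacet
facet normal 0.970 0.193 0.144
outer loop
vertex 1.853 -0.022 1.41
vertex 2.251 -0.386 -0.783
vertex 1.783 0.769 0.819
endloop
endfacet
facet normal -0.230 0.569 0.789
outer loop
vertex 1.853 -0.022 1.41
vertex 1.783 0.769 0.819
vertex 0.986 0.208 0.991
endloop
endfacet
facet normal -0.552 0.092 -0.828
outer loop
vertex 2.416 -2.059 -0.221
vertex 3.357 -0.521 -0.677
vertex 3.217 -2.73 -0.83
endloop
endfacet
facet normal -0.506 -0.827 0.245
outer loop
vertex 4.223 -2.899 0.677
vertex 2.416 -2.059 -0.221
vertex 3.217 -2.73 -0.83
endloop
endfacet
facet normal -0.553 0.092 -0.828
outer loop
vertex 3.217 -2.73 -0.83
vertex 3.357 -0.521 -0.677
vertex 4.158 -1.192 -1.287
endloop
endfacet
facet normal 0.662 -0.555 -0.504
outer loop
vertex 4.158 -1.192 -1.287
vertex 4.223 -2.899 0.677
vertex 3.217 -2.73 -0.83
endloop
endfacet
facet normal -0.662 0.555 0.504
outer loop
vertex 2.416 -2.059 -0.221
vertex 4.363 -0.69 0.83
vertex 3.357 -0.521 -0.677
endloop
endfacet
facet normal -0.506 -0.827 0.245
outer loop
vertex 3.422 -2.228 1.287
vertex 2.416 -2.059 -0.221
vertex 4.223 -2.899 0.677
endloop
endfacet
facet normal -0.662 0.555 0.504
outer loop
vertex 3.422 -2.228 1.287
vertex 4.363 -0.69 0.83
vertex 2.416 -2.059 -0.221
endloop
endfacet
facet normal 0.506 0.827 -0.245
outer loop
vertex 3.357 -0.521 -0.677
vertex 4.363 -0.69 0.83
vertex 4.158 -1.192 -1.287
endloop
endfacet
facet normal 0.662 -0.555 -0.504
outer loop
vertex 5.164 -1.361 0.221
vertex 4.223 -2.899 0.677
vertex 4.158 -1.192 -1.287
endloop
endfacet
facet normal 0.506 0.827 -0.245
outer loop
vertex 4.158 -1.192 -1.287
vertex 4.363 -0.69 0.83
vertex 5.164 -1.361 0.221
endloop
endfacet
facet normal 0.553 -0.093 0.828
outer loop
vertex 5.164 -1.361 0.221
vertex 3.422 -2.228 1.287
vertex 4.223 -2.899 0.677
endloop
endfacet
facet normal 0.553 -0.092 0.828
outer loop
vertex 4.363 -0.69 0.83
vertex 3.422 -2.228 1.287
vertex 5.164 -1.361 0.221
endloop
endfacet

endsolid


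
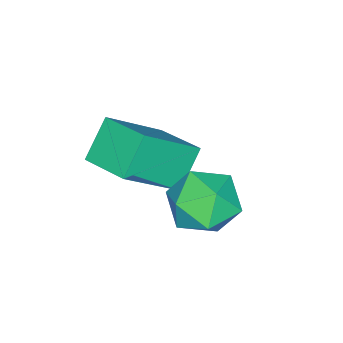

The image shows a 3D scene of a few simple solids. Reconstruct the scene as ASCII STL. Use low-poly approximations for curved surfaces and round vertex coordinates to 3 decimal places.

solid 
facet normal -0.695 0.009 0.719
outer loop
vertex -2.024 0.189 3.547
vertex -1.669 1.407 3.874
vertex -3.21 0.844 2.393
endloop
endfacet
facet normal -0.271 -0.930 -0.249
outer loop
vertex -2.411 0.833 1.566
vertex -2.024 0.189 3.547
vertex -3.21 0.844 2.393
endloop
endfacet
facet normal -0.695 0.009 0.719
outer loop
vertex -3.21 0.844 2.393
vertex -1.669 1.407 3.874
vertex -2.855 2.062 2.72
endloop
endfacet
facet normal -0.666 0.368 -0.649
outer loop
vertex -2.855 2.062 2.72
vertex -2.411 0.833 1.566
vertex -3.21 0.844 2.393
endloop
endfacet
facet normal 0.666 -0.368 0.649
outer loop
vertex -2.024 0.189 3.547
vertex -0.87 1.396 3.047
vertex -1.669 1.407 3.874
endloop
endfacet
facet normal -0.271 -0.930 -0.249
outer loop
vertex -1.225 0.178 2.72
vertex -2.024 0.189 3.547
vertex -2.411 0.833 1.566
endloop
endfacet
facet normal 0.666 -0.368 0.649
outer loop
vertex -1.225 0.178 2.72
vertex -0.87 1.396 3.047
vertex -2.024 0.189 3.547
endloop
endfacet
facet normal 0.271 0.930 0.249
outer loop
vertex -1.669 1.407 3.874
vertex -0.87 1.396 3.047
vertex -2.855 2.062 2.72
endloop
endfacet
facet normal -0.666 0.368 -0.649
outer loop
vertex -2.056 2.051 1.893
vertex -2.411 0.833 1.566
vertex -2.855 2.062 2.72
endloop
endfacet
facet normal 0.271 0.930 0.249
outer loop
vertex -2.855 2.062 2.72
vertex -0.87 1.396 3.047
vertex -2.056 2.051 1.893
endloop
endfacet
facet normal 0.695 -0.009 -0.719
outer loop
vertex -2.056 2.051 1.893
vertex -1.225 0.178 2.72
vertex -2.411 0.833 1.566
endloop
endfacet
facet normal 0.695 -0.009 -0.719
outer loop
vertex -0.87 1.396 3.047
vertex -1.225 0.178 2.72
vertex -2.056 2.051 1.893
endloop
endfacet
facet normal -0.745 0.666 0.036
outer loop
vertex -2.329 3.145 1.989
vertex -2.28 3.151 2.882
vertex -1.79 3.725 2.403
endloop
endfacet
facet normal -0.365 0.741 -0.564
outer loop
vertex -2.329 3.145 1.989
vertex -1.79 3.725 2.403
vertex -1.511 3.302 1.666
endloop
endfacet
facet normal -0.384 0.120 -0.915
outer loop
vertex -2.329 3.145 1.989
vertex -1.511 3.302 1.666
vertex -1.829 2.467 1.69
endloop
endfacet
facet normal -0.776 -0.337 -0.533
outer loop
vertex -2.329 3.145 1.989
vertex -1.829 2.467 1.69
vertex -2.304 2.374 2.441
endloop
endfacet
facet normal -0.998 -0.000 0.055
outer loop
vertex -2.329 3.145 1.989
vertex -2.304 2.374 2.441
vertex -2.28 3.151 2.882
endloop
endfacet
facet normal 0.313 0.870 -0.381
outer loop
vertex -1.511 3.302 1.666
vertex -1.79 3.725 2.403
vertex -0.956 3.406 2.359
endloop
endfacet
facet normal -0.301 0.749 0.590
outer loop
vertex -1.79 3.725 2.403
vertex -2.28 3.151 2.882
vertex -1.431 3.313 3.11
endloop
endfacet
facet normal -0.712 -0.330 0.620
outer loop
vertex -2.28 3.151 2.882
vertex -2.304 2.374 2.441
vertex -1.749 2.478 3.134
endloop
endfacet
facet normal -0.352 -0.875 -0.331
outer loop
vertex -2.304 2.374 2.441
vertex -1.829 2.467 1.69
vertex -1.47 2.055 2.397
endloop
endfacet
facet normal 0.281 -0.134 -0.950
outer loop
vertex -1.829 2.467 1.69
vertex -1.511 3.302 1.666
vertex -0.98 2.629 1.918
endloop
endfacet
facet normal 0.776 0.337 0.533
outer loop
vertex -0.931 2.635 2.811
vertex -0.956 3.406 2.359
vertex -1.431 3.313 3.11
endloop
endfacet
facet normal 0.384 -0.120 0.915
outer loop
vertex -0.931 2.635 2.811
vertex -1.431 3.313 3.11
vertex -1.749 2.478 3.134
endloop
endfacet
facet normal 0.365 -0.741 0.564
outer loop
vertex -0.931 2.635 2.811
vertex -1.749 2.478 3.134
vertex -1.47 2.055 2.397
endloop
endfacet
facet normal 0.745 -0.666 -0.036
outer loop
vertex -0.931 2.635 2.811
vertex -1.47 2.055 2.397
vertex -0.98 2.629 1.918
endloop
endfacet
facet normal 0.998 0.000 -0.055
outer loop
vertex -0.931 2.635 2.811
vertex -0.98 2.629 1.918
vertex -0.956 3.406 2.359
endloop
endfacet
facet normal 0.352 0.875 0.331
outer loop
vertex -1.431 3.313 3.11
vertex -0.956 3.406 2.359
vertex -1.79 3.725 2.403
endloop
endfacet
facet normal -0.281 0.134 0.950
outer loop
vertex -1.749 2.478 3.134
vertex -1.431 3.313 3.11
vertex -2.28 3.151 2.882
endloop
endfacet
facet normal -0.313 -0.870 0.381
outer loop
vertex -1.47 2.055 2.397
vertex -1.749 2.478 3.134
vertex -2.304 2.374 2.441
endloop
endfacet
facet normal 0.301 -0.749 -0.590
outer loop
vertex -0.98 2.629 1.918
vertex -1.47 2.055 2.397
vertex -1.829 2.467 1.69
endloop
endfacet
facet normal 0.712 0.330 -0.620
outer loop
vertex -0.956 3.406 2.359
vertex -0.98 2.629 1.918
vertex -1.511 3.302 1.666
endloop
endfacet

endsolid


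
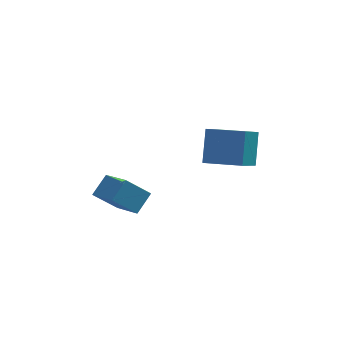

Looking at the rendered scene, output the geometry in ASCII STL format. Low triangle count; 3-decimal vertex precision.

solid 
facet normal -0.722 -0.107 0.684
outer loop
vertex -4.204 0.977 -1.538
vertex -3.776 1.512 -1.002
vertex -4.837 1.992 -2.047
endloop
endfacet
facet normal -0.491 -0.615 -0.617
outer loop
vertex -4.064 2.108 -2.778
vertex -4.204 0.977 -1.538
vertex -4.837 1.992 -2.047
endloop
endfacet
facet normal -0.722 -0.107 0.684
outer loop
vertex -4.837 1.992 -2.047
vertex -3.776 1.512 -1.002
vertex -4.409 2.528 -1.511
endloop
endfacet
facet normal -0.487 0.781 -0.391
outer loop
vertex -4.409 2.528 -1.511
vertex -4.064 2.108 -2.778
vertex -4.837 1.992 -2.047
endloop
endfacet
facet normal 0.487 -0.781 0.391
outer loop
vertex -4.204 0.977 -1.538
vertex -3.003 1.628 -1.733
vertex -3.776 1.512 -1.002
endloop
endfacet
facet normal -0.492 -0.615 -0.617
outer loop
vertex -3.431 1.092 -2.269
vertex -4.204 0.977 -1.538
vertex -4.064 2.108 -2.778
endloop
endfacet
facet normal 0.487 -0.781 0.392
outer loop
vertex -3.431 1.092 -2.269
vertex -3.003 1.628 -1.733
vertex -4.204 0.977 -1.538
endloop
endfacet
facet normal 0.491 0.615 0.617
outer loop
vertex -3.776 1.512 -1.002
vertex -3.003 1.628 -1.733
vertex -4.409 2.528 -1.511
endloop
endfacet
facet normal -0.486 0.781 -0.391
outer loop
vertex -3.636 2.643 -2.242
vertex -4.064 2.108 -2.778
vertex -4.409 2.528 -1.511
endloop
endfacet
facet normal 0.491 0.615 0.616
outer loop
vertex -4.409 2.528 -1.511
vertex -3.003 1.628 -1.733
vertex -3.636 2.643 -2.242
endloop
endfacet
facet normal 0.722 0.107 -0.684
outer loop
vertex -3.636 2.643 -2.242
vertex -3.431 1.092 -2.269
vertex -4.064 2.108 -2.778
endloop
endfacet
facet normal 0.722 0.107 -0.684
outer loop
vertex -3.003 1.628 -1.733
vertex -3.431 1.092 -2.269
vertex -3.636 2.643 -2.242
endloop
endfacet
facet normal -0.939 0.323 -0.119
outer loop
vertex -1.281 2.738 0.487
vertex -0.793 3.854 -0.336
vertex -1.398 2.003 -0.579
endloop
endfacet
facet normal -0.333 -0.759 0.560
outer loop
vertex -0.187 1.586 -0.424
vertex -1.281 2.738 0.487
vertex -1.398 2.003 -0.579
endloop
endfacet
facet normal -0.939 0.323 -0.119
outer loop
vertex -1.398 2.003 -0.579
vertex -0.793 3.854 -0.336
vertex -0.91 3.119 -1.402
endloop
endfacet
facet normal -0.090 -0.565 -0.820
outer loop
vertex -0.91 3.119 -1.402
vertex -0.187 1.586 -0.424
vertex -1.398 2.003 -0.579
endloop
endfacet
facet normal 0.090 0.565 0.820
outer loop
vertex -1.281 2.738 0.487
vertex 0.418 3.437 -0.181
vertex -0.793 3.854 -0.336
endloop
endfacet
facet normal -0.333 -0.759 0.560
outer loop
vertex -0.07 2.321 0.642
vertex -1.281 2.738 0.487
vertex -0.187 1.586 -0.424
endloop
endfacet
facet normal 0.090 0.565 0.820
outer loop
vertex -0.07 2.321 0.642
vertex 0.418 3.437 -0.181
vertex -1.281 2.738 0.487
endloop
endfacet
facet normal 0.333 0.759 -0.560
outer loop
vertex -0.793 3.854 -0.336
vertex 0.418 3.437 -0.181
vertex -0.91 3.119 -1.402
endloop
endfacet
facet normal -0.090 -0.565 -0.820
outer loop
vertex 0.301 2.702 -1.247
vertex -0.187 1.586 -0.424
vertex -0.91 3.119 -1.402
endloop
endfacet
facet normal 0.333 0.759 -0.560
outer loop
vertex -0.91 3.119 -1.402
vertex 0.418 3.437 -0.181
vertex 0.301 2.702 -1.247
endloop
endfacet
facet normal 0.939 -0.323 0.119
outer loop
vertex 0.301 2.702 -1.247
vertex -0.07 2.321 0.642
vertex -0.187 1.586 -0.424
endloop
endfacet
facet normal 0.939 -0.323 0.119
outer loop
vertex 0.418 3.437 -0.181
vertex -0.07 2.321 0.642
vertex 0.301 2.702 -1.247
endloop
endfacet

endsolid


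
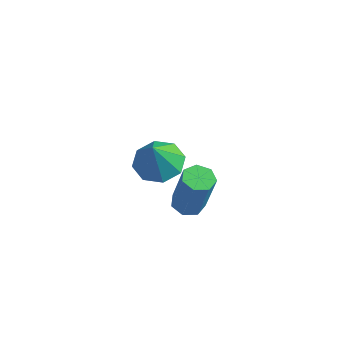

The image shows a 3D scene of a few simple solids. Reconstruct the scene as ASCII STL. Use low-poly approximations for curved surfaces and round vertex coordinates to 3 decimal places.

solid 
facet normal -0.301 0.080 -0.950
outer loop
vertex -0.33 0.789 -0.427
vertex -0.759 0.48 -0.317
vertex -0.714 1.017 -0.286
endloop
endfacet
facet normal 0.487 0.870 -0.080
outer loop
vertex -0.33 0.789 -0.427
vertex -0.714 1.017 -0.286
vertex 0.188 0.65 1.208
endloop
endfacet
facet normal 0.486 0.870 -0.080
outer loop
vertex 0.188 0.65 1.208
vertex -0.714 1.017 -0.286
vertex -0.197 0.878 1.349
endloop
endfacet
facet normal 0.300 -0.081 0.950
outer loop
vertex 0.188 0.65 1.208
vertex -0.197 0.878 1.349
vertex -0.241 0.34 1.317
endloop
endfacet
facet normal -0.302 0.080 -0.950
outer loop
vertex -0.714 1.017 -0.286
vertex -0.759 0.48 -0.317
vertex -1.132 0.84 -0.168
endloop
endfacet
facet normal -0.338 0.923 0.185
outer loop
vertex -0.714 1.017 -0.286
vertex -1.132 0.84 -0.168
vertex -0.197 0.878 1.349
endloop
endfacet
facet normal -0.339 0.922 0.186
outer loop
vertex -0.197 0.878 1.349
vertex -1.132 0.84 -0.168
vertex -0.615 0.701 1.466
endloop
endfacet
facet normal 0.300 -0.081 0.950
outer loop
vertex -0.197 0.878 1.349
vertex -0.615 0.701 1.466
vertex -0.241 0.34 1.317
endloop
endfacet
facet normal -0.301 0.081 -0.950
outer loop
vertex -1.132 0.84 -0.168
vertex -0.759 0.48 -0.317
vertex -1.269 0.392 -0.163
endloop
endfacet
facet normal -0.908 0.281 0.311
outer loop
vertex -1.132 0.84 -0.168
vertex -1.269 0.392 -0.163
vertex -0.615 0.701 1.466
endloop
endfacet
facet normal -0.908 0.279 0.312
outer loop
vertex -0.615 0.701 1.466
vertex -1.269 0.392 -0.163
vertex -0.751 0.253 1.471
endloop
endfacet
facet normal 0.301 -0.081 0.950
outer loop
vertex -0.615 0.701 1.466
vertex -0.751 0.253 1.471
vertex -0.241 0.34 1.317
endloop
endfacet
facet normal -0.301 0.081 -0.950
outer loop
vertex -1.269 0.392 -0.163
vertex -0.759 0.48 -0.317
vertex -1.021 0.01 -0.274
endloop
endfacet
facet normal -0.793 -0.574 0.203
outer loop
vertex -1.269 0.392 -0.163
vertex -1.021 0.01 -0.274
vertex -0.751 0.253 1.471
endloop
endfacet
facet normal -0.794 -0.573 0.203
outer loop
vertex -0.751 0.253 1.471
vertex -1.021 0.01 -0.274
vertex -0.504 -0.129 1.36
endloop
endfacet
facet normal 0.301 -0.082 0.950
outer loop
vertex -0.751 0.253 1.471
vertex -0.504 -0.129 1.36
vertex -0.241 0.34 1.317
endloop
endfacet
facet normal -0.300 0.080 -0.950
outer loop
vertex -1.021 0.01 -0.274
vertex -0.759 0.48 -0.317
vertex -0.576 -0.019 -0.417
endloop
endfacet
facet normal -0.084 -0.995 -0.058
outer loop
vertex -1.021 0.01 -0.274
vertex -0.576 -0.019 -0.417
vertex -0.504 -0.129 1.36
endloop
endfacet
facet normal -0.084 -0.995 -0.058
outer loop
vertex -0.504 -0.129 1.36
vertex -0.576 -0.019 -0.417
vertex -0.059 -0.158 1.217
endloop
endfacet
facet normal 0.300 -0.081 0.950
outer loop
vertex -0.504 -0.129 1.36
vertex -0.059 -0.158 1.217
vertex -0.241 0.34 1.317
endloop
endfacet
facet normal -0.300 0.080 -0.950
outer loop
vertex -0.576 -0.019 -0.417
vertex -0.759 0.48 -0.317
vertex -0.268 0.328 -0.485
endloop
endfacet
facet normal 0.691 -0.668 -0.276
outer loop
vertex -0.576 -0.019 -0.417
vertex -0.268 0.328 -0.485
vertex -0.059 -0.158 1.217
endloop
endfacet
facet normal 0.691 -0.668 -0.276
outer loop
vertex -0.059 -0.158 1.217
vertex -0.268 0.328 -0.485
vertex 0.249 0.189 1.149
endloop
endfacet
facet normal 0.301 -0.081 0.950
outer loop
vertex -0.059 -0.158 1.217
vertex 0.249 0.189 1.149
vertex -0.241 0.34 1.317
endloop
endfacet
facet normal -0.301 0.079 -0.950
outer loop
vertex -0.268 0.328 -0.485
vertex -0.759 0.48 -0.317
vertex -0.33 0.789 -0.427
endloop
endfacet
facet normal 0.945 0.163 -0.285
outer loop
vertex -0.268 0.328 -0.485
vertex -0.33 0.789 -0.427
vertex 0.249 0.189 1.149
endloop
endfacet
facet normal 0.945 0.162 -0.286
outer loop
vertex 0.249 0.189 1.149
vertex -0.33 0.789 -0.427
vertex 0.188 0.65 1.208
endloop
endfacet
facet normal 0.301 -0.082 0.950
outer loop
vertex 0.249 0.189 1.149
vertex 0.188 0.65 1.208
vertex -0.241 0.34 1.317
endloop
endfacet
facet normal -0.143 0.407 -0.902
outer loop
vertex -3.457 3.854 -2.06
vertex -4.088 3.251 -2.232
vertex -4.076 4.063 -1.868
endloop
endfacet
facet normal 0.409 0.530 0.742
outer loop
vertex -3.457 3.854 -2.06
vertex -4.076 4.063 -1.868
vertex -3.892 2.689 -0.988
endloop
endfacet
facet normal -0.143 0.407 -0.902
outer loop
vertex -4.076 4.063 -1.868
vertex -4.088 3.251 -2.232
vertex -4.702 3.796 -1.889
endloop
endfacet
facet normal -0.241 0.500 0.832
outer loop
vertex -4.076 4.063 -1.868
vertex -4.702 3.796 -1.889
vertex -3.892 2.689 -0.988
endloop
endfacet
facet normal -0.142 0.408 -0.902
outer loop
vertex -4.702 3.796 -1.889
vertex -4.088 3.251 -2.232
vertex -4.969 3.21 -2.112
endloop
endfacet
facet normal -0.708 0.055 0.704
outer loop
vertex -4.702 3.796 -1.889
vertex -4.969 3.21 -2.112
vertex -3.892 2.689 -0.988
endloop
endfacet
facet normal -0.142 0.407 -0.902
outer loop
vertex -4.969 3.21 -2.112
vertex -4.088 3.251 -2.232
vertex -4.72 2.648 -2.405
endloop
endfacet
facet normal -0.717 -0.544 0.435
outer loop
vertex -4.969 3.21 -2.112
vertex -4.72 2.648 -2.405
vertex -3.892 2.689 -0.988
endloop
endfacet
facet normal -0.142 0.408 -0.902
outer loop
vertex -4.72 2.648 -2.405
vertex -4.088 3.251 -2.232
vertex -4.101 2.439 -2.597
endloop
endfacet
facet normal -0.264 -0.947 0.181
outer loop
vertex -4.72 2.648 -2.405
vertex -4.101 2.439 -2.597
vertex -3.892 2.689 -0.988
endloop
endfacet
facet normal -0.143 0.408 -0.902
outer loop
vertex -4.101 2.439 -2.597
vertex -4.088 3.251 -2.232
vertex -3.474 2.706 -2.576
endloop
endfacet
facet normal 0.388 -0.917 0.092
outer loop
vertex -4.101 2.439 -2.597
vertex -3.474 2.706 -2.576
vertex -3.892 2.689 -0.988
endloop
endfacet
facet normal -0.143 0.408 -0.902
outer loop
vertex -3.474 2.706 -2.576
vertex -4.088 3.251 -2.232
vertex -3.207 3.292 -2.353
endloop
endfacet
facet normal 0.854 -0.472 0.220
outer loop
vertex -3.474 2.706 -2.576
vertex -3.207 3.292 -2.353
vertex -3.892 2.689 -0.988
endloop
endfacet
facet normal -0.143 0.407 -0.902
outer loop
vertex -3.207 3.292 -2.353
vertex -4.088 3.251 -2.232
vertex -3.457 3.854 -2.06
endloop
endfacet
facet normal 0.862 0.128 0.490
outer loop
vertex -3.207 3.292 -2.353
vertex -3.457 3.854 -2.06
vertex -3.892 2.689 -0.988
endloop
endfacet

endsolid


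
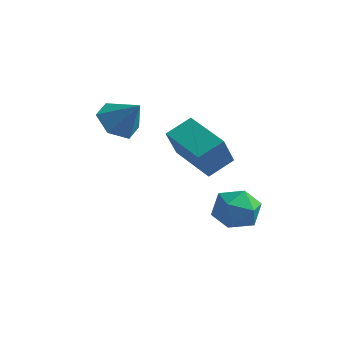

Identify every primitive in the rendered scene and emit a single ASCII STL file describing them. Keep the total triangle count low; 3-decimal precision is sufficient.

solid 
facet normal -0.669 0.018 -0.743
outer loop
vertex -1.618 -1.536 2.783
vertex -2.221 -2.216 3.309
vertex -2.349 -1.183 3.449
endloop
endfacet
facet normal 0.559 0.808 0.185
outer loop
vertex -1.618 -1.536 2.783
vertex -2.349 -1.183 3.449
vertex -1.159 -2.244 4.491
endloop
endfacet
facet normal -0.667 0.018 -0.744
outer loop
vertex -2.349 -1.183 3.449
vertex -2.221 -2.216 3.309
vertex -2.953 -1.863 3.974
endloop
endfacet
facet normal -0.079 0.652 0.754
outer loop
vertex -2.349 -1.183 3.449
vertex -2.953 -1.863 3.974
vertex -1.159 -2.244 4.491
endloop
endfacet
facet normal -0.668 0.017 -0.744
outer loop
vertex -2.953 -1.863 3.974
vertex -2.221 -2.216 3.309
vertex -2.824 -2.896 3.834
endloop
endfacet
facet normal -0.305 -0.165 0.938
outer loop
vertex -2.953 -1.863 3.974
vertex -2.824 -2.896 3.834
vertex -1.159 -2.244 4.491
endloop
endfacet
facet normal -0.668 0.019 -0.744
outer loop
vertex -2.824 -2.896 3.834
vertex -2.221 -2.216 3.309
vertex -2.093 -3.248 3.168
endloop
endfacet
facet normal 0.106 -0.827 0.553
outer loop
vertex -2.824 -2.896 3.834
vertex -2.093 -3.248 3.168
vertex -1.159 -2.244 4.491
endloop
endfacet
facet normal -0.668 0.019 -0.744
outer loop
vertex -2.093 -3.248 3.168
vertex -2.221 -2.216 3.309
vertex -1.489 -2.568 2.643
endloop
endfacet
facet normal 0.742 -0.670 -0.015
outer loop
vertex -2.093 -3.248 3.168
vertex -1.489 -2.568 2.643
vertex -1.159 -2.244 4.491
endloop
endfacet
facet normal -0.668 0.017 -0.744
outer loop
vertex -1.489 -2.568 2.643
vertex -2.221 -2.216 3.309
vertex -1.618 -1.536 2.783
endloop
endfacet
facet normal 0.969 0.148 -0.199
outer loop
vertex -1.489 -2.568 2.643
vertex -1.618 -1.536 2.783
vertex -1.159 -2.244 4.491
endloop
endfacet
facet normal -0.453 -0.777 -0.436
outer loop
vertex 2.245 -3.778 3.185
vertex 0.339 -2.885 3.574
vertex 2.312 -3.006 1.74
endloop
endfacet
facet normal 0.891 -0.417 -0.182
outer loop
vertex 2.901 -1.995 2.306
vertex 2.245 -3.778 3.185
vertex 2.312 -3.006 1.74
endloop
endfacet
facet normal -0.453 -0.778 -0.436
outer loop
vertex 2.312 -3.006 1.74
vertex 0.339 -2.885 3.574
vertex 0.406 -2.113 2.128
endloop
endfacet
facet normal 0.041 0.470 -0.882
outer loop
vertex 0.406 -2.113 2.128
vertex 2.901 -1.995 2.306
vertex 2.312 -3.006 1.74
endloop
endfacet
facet normal -0.040 -0.470 0.882
outer loop
vertex 2.245 -3.778 3.185
vertex 0.928 -1.874 4.14
vertex 0.339 -2.885 3.574
endloop
endfacet
facet normal 0.891 -0.417 -0.181
outer loop
vertex 2.834 -2.767 3.752
vertex 2.245 -3.778 3.185
vertex 2.901 -1.995 2.306
endloop
endfacet
facet normal -0.041 -0.470 0.881
outer loop
vertex 2.834 -2.767 3.752
vertex 0.928 -1.874 4.14
vertex 2.245 -3.778 3.185
endloop
endfacet
facet normal -0.891 0.417 0.181
outer loop
vertex 0.339 -2.885 3.574
vertex 0.928 -1.874 4.14
vertex 0.406 -2.113 2.128
endloop
endfacet
facet normal 0.041 0.471 -0.881
outer loop
vertex 0.995 -1.102 2.695
vertex 2.901 -1.995 2.306
vertex 0.406 -2.113 2.128
endloop
endfacet
facet normal -0.891 0.417 0.182
outer loop
vertex 0.406 -2.113 2.128
vertex 0.928 -1.874 4.14
vertex 0.995 -1.102 2.695
endloop
endfacet
facet normal 0.453 0.777 0.436
outer loop
vertex 0.995 -1.102 2.695
vertex 2.834 -2.767 3.752
vertex 2.901 -1.995 2.306
endloop
endfacet
facet normal 0.453 0.777 0.436
outer loop
vertex 0.928 -1.874 4.14
vertex 2.834 -2.767 3.752
vertex 0.995 -1.102 2.695
endloop
endfacet
facet normal -0.987 -0.146 0.067
outer loop
vertex 1.583 -0.59 -1.613
vertex 1.761 -1.685 -1.371
vertex 1.705 -0.92 -0.533
endloop
endfacet
facet normal -0.816 0.521 0.251
outer loop
vertex 1.583 -0.59 -1.613
vertex 1.705 -0.92 -0.533
vertex 2.203 0.034 -0.895
endloop
endfacet
facet normal -0.480 0.824 -0.301
outer loop
vertex 1.583 -0.59 -1.613
vertex 2.203 0.034 -0.895
vertex 2.568 -0.142 -1.957
endloop
endfacet
facet normal -0.445 0.343 -0.827
outer loop
vertex 1.583 -0.59 -1.613
vertex 2.568 -0.142 -1.957
vertex 2.294 -1.204 -2.25
endloop
endfacet
facet normal -0.758 -0.256 -0.600
outer loop
vertex 1.583 -0.59 -1.613
vertex 2.294 -1.204 -2.25
vertex 1.761 -1.685 -1.371
endloop
endfacet
facet normal -0.355 0.488 0.797
outer loop
vertex 2.203 0.034 -0.895
vertex 1.705 -0.92 -0.533
vertex 2.766 -0.676 -0.21
endloop
endfacet
facet normal -0.634 -0.592 0.498
outer loop
vertex 1.705 -0.92 -0.533
vertex 1.761 -1.685 -1.371
vertex 2.492 -1.738 -0.503
endloop
endfacet
facet normal -0.264 -0.770 -0.581
outer loop
vertex 1.761 -1.685 -1.371
vertex 2.294 -1.204 -2.25
vertex 2.857 -1.914 -1.565
endloop
endfacet
facet normal 0.243 0.199 -0.949
outer loop
vertex 2.294 -1.204 -2.25
vertex 2.568 -0.142 -1.957
vertex 3.355 -0.96 -1.927
endloop
endfacet
facet normal 0.187 0.977 -0.098
outer loop
vertex 2.568 -0.142 -1.957
vertex 2.203 0.034 -0.895
vertex 3.299 -0.195 -1.089
endloop
endfacet
facet normal 0.445 -0.343 0.827
outer loop
vertex 3.477 -1.29 -0.847
vertex 2.766 -0.676 -0.21
vertex 2.492 -1.738 -0.503
endloop
endfacet
facet normal 0.480 -0.824 0.301
outer loop
vertex 3.477 -1.29 -0.847
vertex 2.492 -1.738 -0.503
vertex 2.857 -1.914 -1.565
endloop
endfacet
facet normal 0.816 -0.521 -0.251
outer loop
vertex 3.477 -1.29 -0.847
vertex 2.857 -1.914 -1.565
vertex 3.355 -0.96 -1.927
endloop
endfacet
facet normal 0.987 0.146 -0.067
outer loop
vertex 3.477 -1.29 -0.847
vertex 3.355 -0.96 -1.927
vertex 3.299 -0.195 -1.089
endloop
endfacet
facet normal 0.758 0.256 0.600
outer loop
vertex 3.477 -1.29 -0.847
vertex 3.299 -0.195 -1.089
vertex 2.766 -0.676 -0.21
endloop
endfacet
facet normal -0.243 -0.199 0.949
outer loop
vertex 2.492 -1.738 -0.503
vertex 2.766 -0.676 -0.21
vertex 1.705 -0.92 -0.533
endloop
endfacet
facet normal -0.187 -0.977 0.098
outer loop
vertex 2.857 -1.914 -1.565
vertex 2.492 -1.738 -0.503
vertex 1.761 -1.685 -1.371
endloop
endfacet
facet normal 0.355 -0.488 -0.797
outer loop
vertex 3.355 -0.96 -1.927
vertex 2.857 -1.914 -1.565
vertex 2.294 -1.204 -2.25
endloop
endfacet
facet normal 0.634 0.592 -0.498
outer loop
vertex 3.299 -0.195 -1.089
vertex 3.355 -0.96 -1.927
vertex 2.568 -0.142 -1.957
endloop
endfacet
facet normal 0.264 0.770 0.581
outer loop
vertex 2.766 -0.676 -0.21
vertex 3.299 -0.195 -1.089
vertex 2.203 0.034 -0.895
endloop
endfacet

endsolid


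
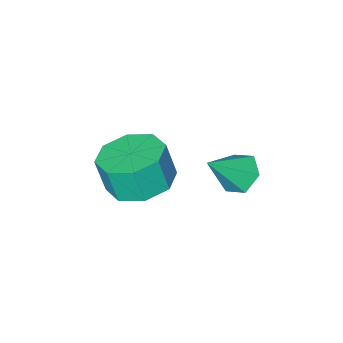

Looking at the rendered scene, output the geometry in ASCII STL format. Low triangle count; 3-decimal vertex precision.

solid 
facet normal -0.722 0.098 -0.685
outer loop
vertex 0.085 -1.512 -4.137
vertex -0.432 -1.525 -3.594
vertex -0.135 -0.872 -3.814
endloop
endfacet
facet normal 0.859 0.433 -0.273
outer loop
vertex 0.085 -1.512 -4.137
vertex -0.135 -0.872 -3.814
vertex 0.672 -1.675 -2.546
endloop
endfacet
facet normal -0.723 0.098 -0.684
outer loop
vertex -0.135 -0.872 -3.814
vertex -0.432 -1.525 -3.594
vertex -0.652 -0.885 -3.27
endloop
endfacet
facet normal 0.337 0.877 0.341
outer loop
vertex -0.135 -0.872 -3.814
vertex -0.652 -0.885 -3.27
vertex 0.672 -1.675 -2.546
endloop
endfacet
facet normal -0.722 0.099 -0.685
outer loop
vertex -0.652 -0.885 -3.27
vertex -0.432 -1.525 -3.594
vertex -0.949 -1.537 -3.051
endloop
endfacet
facet normal -0.240 0.406 0.882
outer loop
vertex -0.652 -0.885 -3.27
vertex -0.949 -1.537 -3.051
vertex 0.672 -1.675 -2.546
endloop
endfacet
facet normal -0.722 0.099 -0.685
outer loop
vertex -0.949 -1.537 -3.051
vertex -0.432 -1.525 -3.594
vertex -0.73 -2.177 -3.374
endloop
endfacet
facet normal -0.295 -0.509 0.809
outer loop
vertex -0.949 -1.537 -3.051
vertex -0.73 -2.177 -3.374
vertex 0.672 -1.675 -2.546
endloop
endfacet
facet normal -0.722 0.099 -0.685
outer loop
vertex -0.73 -2.177 -3.374
vertex -0.432 -1.525 -3.594
vertex -0.213 -2.165 -3.917
endloop
endfacet
facet normal 0.227 -0.954 0.195
outer loop
vertex -0.73 -2.177 -3.374
vertex -0.213 -2.165 -3.917
vertex 0.672 -1.675 -2.546
endloop
endfacet
facet normal -0.722 0.099 -0.685
outer loop
vertex -0.213 -2.165 -3.917
vertex -0.432 -1.525 -3.594
vertex 0.085 -1.512 -4.137
endloop
endfacet
facet normal 0.804 -0.484 -0.346
outer loop
vertex -0.213 -2.165 -3.917
vertex 0.085 -1.512 -4.137
vertex 0.672 -1.675 -2.546
endloop
endfacet
facet normal -0.148 0.217 -0.965
outer loop
vertex 3.7 -1.769 -2.617
vertex 2.699 -2.076 -2.533
vertex 3.21 -1.168 -2.407
endloop
endfacet
facet normal 0.779 0.627 0.022
outer loop
vertex 3.7 -1.769 -2.617
vertex 3.21 -1.168 -2.407
vertex 3.881 -2.036 -1.431
endloop
endfacet
facet normal 0.779 0.626 0.021
outer loop
vertex 3.881 -2.036 -1.431
vertex 3.21 -1.168 -2.407
vertex 3.392 -1.435 -1.22
endloop
endfacet
facet normal 0.148 -0.218 0.965
outer loop
vertex 3.881 -2.036 -1.431
vertex 3.392 -1.435 -1.22
vertex 2.881 -2.344 -1.347
endloop
endfacet
facet normal -0.148 0.217 -0.965
outer loop
vertex 3.21 -1.168 -2.407
vertex 2.699 -2.076 -2.533
vertex 2.421 -1.099 -2.27
endloop
endfacet
facet normal 0.120 0.972 0.200
outer loop
vertex 3.21 -1.168 -2.407
vertex 2.421 -1.099 -2.27
vertex 3.392 -1.435 -1.22
endloop
endfacet
facet normal 0.120 0.972 0.201
outer loop
vertex 3.392 -1.435 -1.22
vertex 2.421 -1.099 -2.27
vertex 2.603 -1.366 -1.084
endloop
endfacet
facet normal 0.147 -0.218 0.965
outer loop
vertex 3.392 -1.435 -1.22
vertex 2.603 -1.366 -1.084
vertex 2.881 -2.344 -1.347
endloop
endfacet
facet normal -0.147 0.218 -0.965
outer loop
vertex 2.421 -1.099 -2.27
vertex 2.699 -2.076 -2.533
vertex 1.795 -1.602 -2.288
endloop
endfacet
facet normal -0.609 0.749 0.262
outer loop
vertex 2.421 -1.099 -2.27
vertex 1.795 -1.602 -2.288
vertex 2.603 -1.366 -1.084
endloop
endfacet
facet normal -0.609 0.748 0.262
outer loop
vertex 2.603 -1.366 -1.084
vertex 1.795 -1.602 -2.288
vertex 1.977 -1.87 -1.101
endloop
endfacet
facet normal 0.149 -0.217 0.965
outer loop
vertex 2.603 -1.366 -1.084
vertex 1.977 -1.87 -1.101
vertex 2.881 -2.344 -1.347
endloop
endfacet
facet normal -0.148 0.217 -0.965
outer loop
vertex 1.795 -1.602 -2.288
vertex 2.699 -2.076 -2.533
vertex 1.699 -2.384 -2.449
endloop
endfacet
facet normal -0.982 0.086 0.170
outer loop
vertex 1.795 -1.602 -2.288
vertex 1.699 -2.384 -2.449
vertex 1.977 -1.87 -1.101
endloop
endfacet
facet normal -0.982 0.087 0.169
outer loop
vertex 1.977 -1.87 -1.101
vertex 1.699 -2.384 -2.449
vertex 1.88 -2.651 -1.263
endloop
endfacet
facet normal 0.148 -0.218 0.965
outer loop
vertex 1.977 -1.87 -1.101
vertex 1.88 -2.651 -1.263
vertex 2.881 -2.344 -1.347
endloop
endfacet
facet normal -0.148 0.218 -0.965
outer loop
vertex 1.699 -2.384 -2.449
vertex 2.699 -2.076 -2.533
vertex 2.188 -2.985 -2.66
endloop
endfacet
facet normal -0.779 -0.626 -0.022
outer loop
vertex 1.699 -2.384 -2.449
vertex 2.188 -2.985 -2.66
vertex 1.88 -2.651 -1.263
endloop
endfacet
facet normal -0.779 -0.627 -0.022
outer loop
vertex 1.88 -2.651 -1.263
vertex 2.188 -2.985 -2.66
vertex 2.37 -3.252 -1.473
endloop
endfacet
facet normal 0.148 -0.217 0.965
outer loop
vertex 1.88 -2.651 -1.263
vertex 2.37 -3.252 -1.473
vertex 2.881 -2.344 -1.347
endloop
endfacet
facet normal -0.147 0.218 -0.965
outer loop
vertex 2.188 -2.985 -2.66
vertex 2.699 -2.076 -2.533
vertex 2.977 -3.054 -2.796
endloop
endfacet
facet normal -0.120 -0.972 -0.200
outer loop
vertex 2.188 -2.985 -2.66
vertex 2.977 -3.054 -2.796
vertex 2.37 -3.252 -1.473
endloop
endfacet
facet normal -0.120 -0.972 -0.201
outer loop
vertex 2.37 -3.252 -1.473
vertex 2.977 -3.054 -2.796
vertex 3.159 -3.321 -1.61
endloop
endfacet
facet normal 0.148 -0.217 0.965
outer loop
vertex 2.37 -3.252 -1.473
vertex 3.159 -3.321 -1.61
vertex 2.881 -2.344 -1.347
endloop
endfacet
facet normal -0.149 0.217 -0.965
outer loop
vertex 2.977 -3.054 -2.796
vertex 2.699 -2.076 -2.533
vertex 3.603 -2.55 -2.779
endloop
endfacet
facet normal 0.610 -0.748 -0.262
outer loop
vertex 2.977 -3.054 -2.796
vertex 3.603 -2.55 -2.779
vertex 3.159 -3.321 -1.61
endloop
endfacet
facet normal 0.609 -0.749 -0.262
outer loop
vertex 3.159 -3.321 -1.61
vertex 3.603 -2.55 -2.779
vertex 3.785 -2.818 -1.592
endloop
endfacet
facet normal 0.147 -0.218 0.965
outer loop
vertex 3.159 -3.321 -1.61
vertex 3.785 -2.818 -1.592
vertex 2.881 -2.344 -1.347
endloop
endfacet
facet normal -0.148 0.218 -0.965
outer loop
vertex 3.603 -2.55 -2.779
vertex 2.699 -2.076 -2.533
vertex 3.7 -1.769 -2.617
endloop
endfacet
facet normal 0.982 -0.087 -0.170
outer loop
vertex 3.603 -2.55 -2.779
vertex 3.7 -1.769 -2.617
vertex 3.785 -2.818 -1.592
endloop
endfacet
facet normal 0.982 -0.086 -0.169
outer loop
vertex 3.785 -2.818 -1.592
vertex 3.7 -1.769 -2.617
vertex 3.881 -2.036 -1.431
endloop
endfacet
facet normal 0.148 -0.217 0.965
outer loop
vertex 3.785 -2.818 -1.592
vertex 3.881 -2.036 -1.431
vertex 2.881 -2.344 -1.347
endloop
endfacet

endsolid
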